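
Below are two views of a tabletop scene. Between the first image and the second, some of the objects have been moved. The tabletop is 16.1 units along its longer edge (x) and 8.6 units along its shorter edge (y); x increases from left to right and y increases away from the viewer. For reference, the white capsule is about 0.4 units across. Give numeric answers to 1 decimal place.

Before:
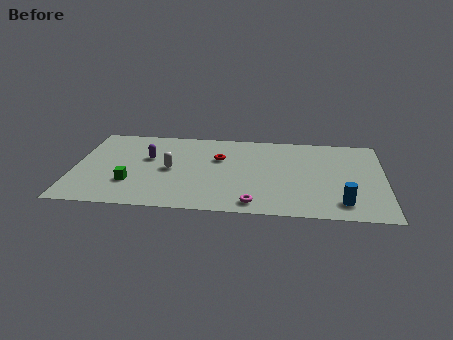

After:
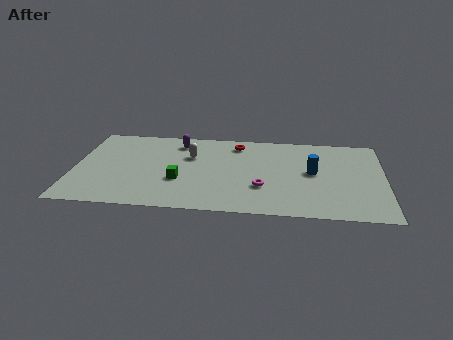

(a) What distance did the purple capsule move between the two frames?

2.3

The purple capsule moved from about (3.8, 5.3) to (5.3, 7.1), a distance of √(1.5² + 1.8²) ≈ 2.3.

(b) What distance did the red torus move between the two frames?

1.8

The red torus was near (7.5, 5.6) before and (8.4, 7.2) after, so it travelled √(0.9² + 1.6²) ≈ 1.8 units.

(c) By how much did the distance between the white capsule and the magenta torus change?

-0.6

They were about 5.4 units apart before and 4.8 after — 0.6 units closer together.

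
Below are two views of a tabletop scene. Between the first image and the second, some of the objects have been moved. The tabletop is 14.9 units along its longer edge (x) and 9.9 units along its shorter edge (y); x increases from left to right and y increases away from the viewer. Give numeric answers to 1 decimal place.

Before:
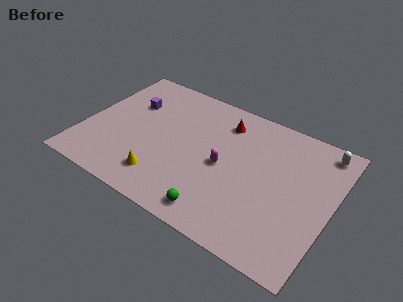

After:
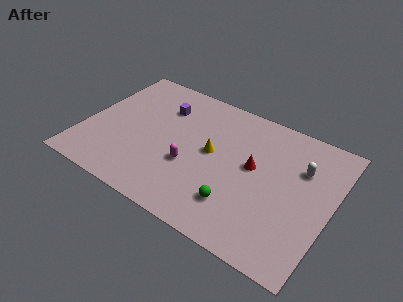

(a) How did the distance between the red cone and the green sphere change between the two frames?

-3.5

They were about 6.6 units apart before and 3.1 after — 3.5 units closer together.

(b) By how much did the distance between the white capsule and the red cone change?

-3.0

The distance was about 6.0 in the first image and 3.0 in the second, so they moved 3.0 units closer together.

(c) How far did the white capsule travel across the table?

2.1

The white capsule was near (13.9, 8.7) before and (12.9, 6.8) after, so it travelled √(1.0² + 1.9²) ≈ 2.1 units.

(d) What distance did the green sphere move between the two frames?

1.5

The green sphere moved from about (8.7, 1.3) to (9.7, 2.4), a distance of √(1.0² + 1.1²) ≈ 1.5.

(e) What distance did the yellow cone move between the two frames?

4.1

From (5.2, 2.0) to (7.7, 5.3), the yellow cone covered √(2.5² + 3.3²) ≈ 4.1 units.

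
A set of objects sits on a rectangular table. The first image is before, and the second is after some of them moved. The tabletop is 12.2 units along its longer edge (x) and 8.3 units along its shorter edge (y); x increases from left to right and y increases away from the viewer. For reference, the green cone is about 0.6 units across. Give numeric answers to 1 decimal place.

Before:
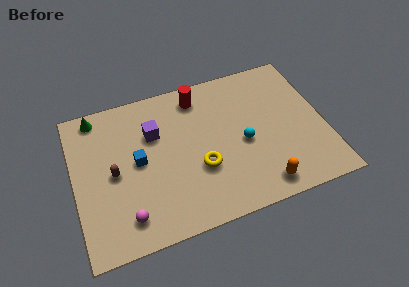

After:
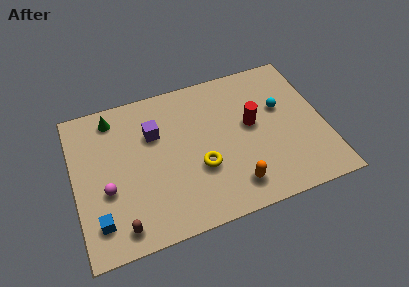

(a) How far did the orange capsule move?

1.4

From (8.8, 1.1) to (7.5, 1.5), the orange capsule covered √(1.3² + 0.4²) ≈ 1.4 units.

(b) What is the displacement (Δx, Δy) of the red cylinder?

(2.4, -2.4)

The red cylinder started near (6.3, 7.0) and ended near (8.7, 4.6).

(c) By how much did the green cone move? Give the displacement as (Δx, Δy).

(0.8, -0.3)

The green cone started near (1.3, 7.4) and ended near (2.1, 7.1).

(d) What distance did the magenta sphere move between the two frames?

1.9

The magenta sphere was near (2.3, 1.5) before and (1.5, 3.2) after, so it travelled √(0.8² + 1.7²) ≈ 1.9 units.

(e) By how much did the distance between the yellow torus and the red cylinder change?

-0.9

The distance was about 4.0 in the first image and 3.1 in the second, so they moved 0.9 units closer together.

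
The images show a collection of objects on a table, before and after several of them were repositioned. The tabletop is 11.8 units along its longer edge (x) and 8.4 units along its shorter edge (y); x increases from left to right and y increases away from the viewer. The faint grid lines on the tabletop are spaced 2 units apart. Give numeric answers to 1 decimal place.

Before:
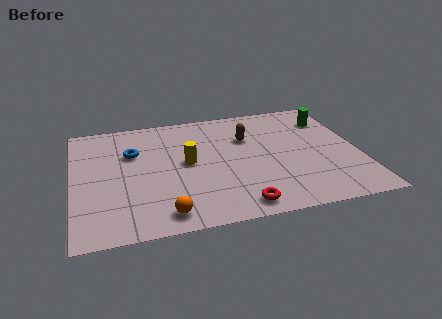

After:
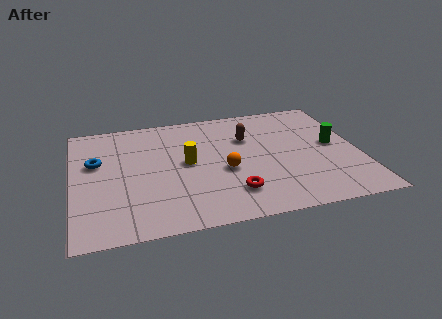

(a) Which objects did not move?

the yellow cylinder and the brown capsule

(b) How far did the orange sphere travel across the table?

3.5

The orange sphere was near (3.6, 1.1) before and (6.2, 3.5) after, so it travelled √(2.6² + 2.4²) ≈ 3.5 units.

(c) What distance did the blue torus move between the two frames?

1.6

From (2.5, 5.6) to (1.0, 5.2), the blue torus covered √(1.5² + 0.4²) ≈ 1.6 units.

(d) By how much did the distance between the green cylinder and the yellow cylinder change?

-0.3

The distance was about 6.4 in the first image and 6.1 in the second, so they moved 0.3 units closer together.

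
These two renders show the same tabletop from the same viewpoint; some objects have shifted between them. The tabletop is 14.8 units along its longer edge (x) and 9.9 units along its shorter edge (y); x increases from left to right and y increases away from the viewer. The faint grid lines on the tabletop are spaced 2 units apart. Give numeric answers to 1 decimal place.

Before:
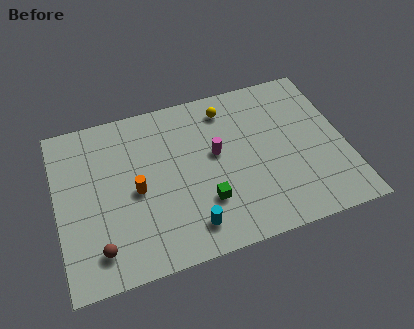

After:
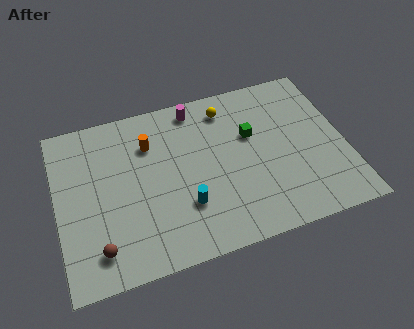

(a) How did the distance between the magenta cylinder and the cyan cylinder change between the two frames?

+1.5

Before: roughly 4.3 units apart; after: 5.8. That's 1.5 units further apart.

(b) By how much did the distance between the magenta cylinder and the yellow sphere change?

-1.0

They were about 2.7 units apart before and 1.7 after — 1.0 units closer together.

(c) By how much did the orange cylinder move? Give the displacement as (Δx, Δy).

(0.9, 2.6)

The orange cylinder was at about (4.0, 4.6) and moved to about (4.9, 7.2).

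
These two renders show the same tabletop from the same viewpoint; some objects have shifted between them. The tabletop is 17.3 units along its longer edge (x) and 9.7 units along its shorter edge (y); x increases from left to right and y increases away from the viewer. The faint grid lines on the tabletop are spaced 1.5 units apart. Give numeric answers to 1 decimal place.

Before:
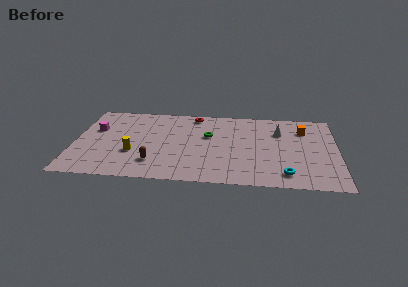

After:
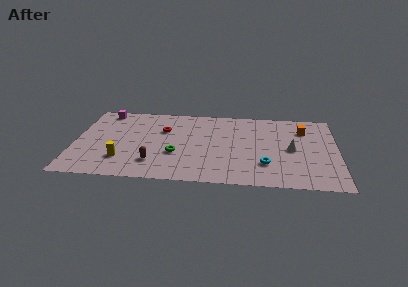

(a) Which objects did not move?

the brown capsule and the orange cube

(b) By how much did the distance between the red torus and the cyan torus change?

-1.5

The distance was about 9.3 in the first image and 7.8 in the second, so they moved 1.5 units closer together.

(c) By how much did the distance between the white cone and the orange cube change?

+1.1

The distance was about 1.6 in the first image and 2.7 in the second, so they moved 1.1 units further apart.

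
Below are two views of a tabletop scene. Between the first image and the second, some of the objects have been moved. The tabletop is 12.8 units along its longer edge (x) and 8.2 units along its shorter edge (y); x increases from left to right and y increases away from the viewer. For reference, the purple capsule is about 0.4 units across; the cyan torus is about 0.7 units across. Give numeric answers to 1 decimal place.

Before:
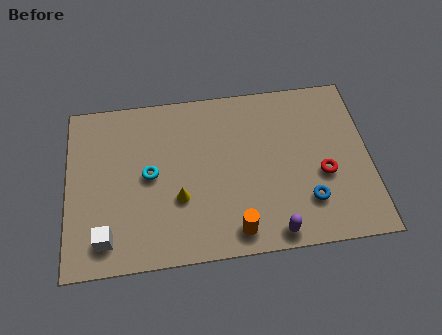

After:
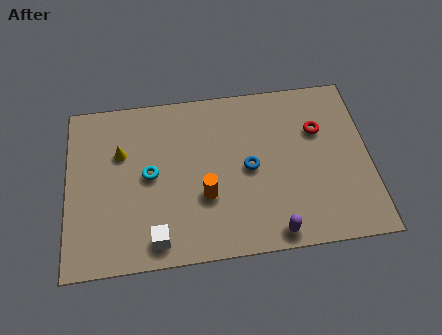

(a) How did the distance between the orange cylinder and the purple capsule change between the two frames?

+1.9

Before: roughly 1.6 units apart; after: 3.5. That's 1.9 units further apart.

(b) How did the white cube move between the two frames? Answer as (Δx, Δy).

(2.1, -0.3)

The white cube started near (1.6, 1.4) and ended near (3.7, 1.1).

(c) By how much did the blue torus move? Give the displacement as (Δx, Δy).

(-2.4, 1.9)

The blue torus was at about (10.1, 2.1) and moved to about (7.7, 4.0).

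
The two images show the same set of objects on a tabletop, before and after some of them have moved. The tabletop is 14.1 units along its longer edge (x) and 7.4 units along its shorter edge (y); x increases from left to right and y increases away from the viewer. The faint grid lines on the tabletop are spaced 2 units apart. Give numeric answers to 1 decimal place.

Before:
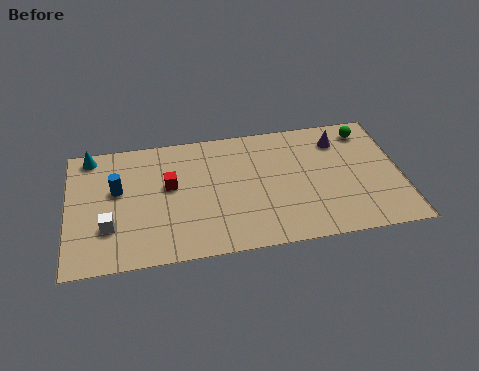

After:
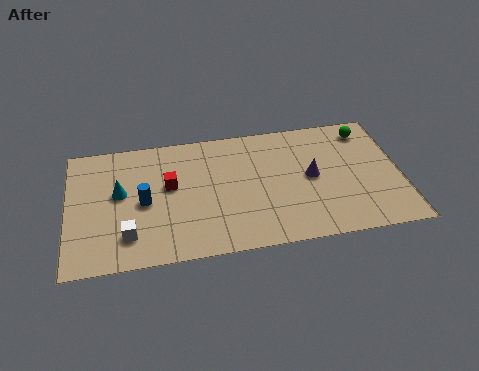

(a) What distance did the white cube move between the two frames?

1.0

The white cube moved from about (1.7, 2.3) to (2.5, 1.7), a distance of √(0.8² + 0.6²) ≈ 1.0.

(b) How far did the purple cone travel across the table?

2.4

From (11.6, 5.8) to (10.3, 3.8), the purple cone covered √(1.3² + 2.0²) ≈ 2.4 units.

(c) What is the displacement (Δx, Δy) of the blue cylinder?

(1.1, -0.9)

The blue cylinder started near (2.1, 4.4) and ended near (3.2, 3.5).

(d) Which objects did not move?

the green sphere and the red cube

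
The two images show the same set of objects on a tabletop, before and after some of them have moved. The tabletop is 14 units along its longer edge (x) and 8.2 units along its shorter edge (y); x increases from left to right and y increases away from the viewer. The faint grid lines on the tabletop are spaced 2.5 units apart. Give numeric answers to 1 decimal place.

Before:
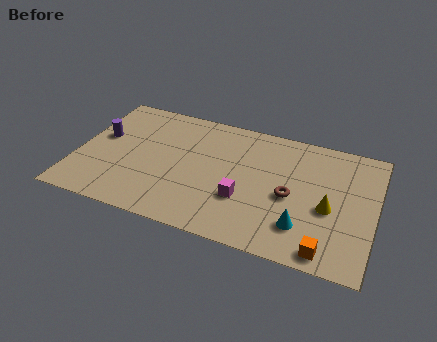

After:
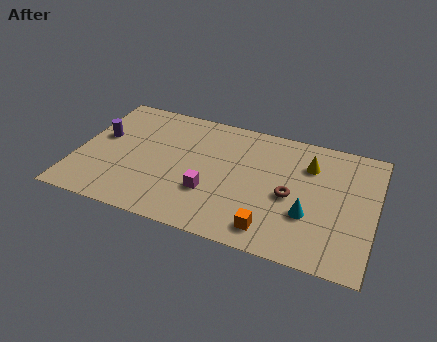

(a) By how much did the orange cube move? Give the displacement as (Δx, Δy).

(-2.6, 0.4)

From the two frames, the orange cube sits at roughly (12.0, 0.9) before and (9.4, 1.3) after.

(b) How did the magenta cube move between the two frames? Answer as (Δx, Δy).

(-1.6, -0.1)

The magenta cube started near (8.0, 2.8) and ended near (6.4, 2.7).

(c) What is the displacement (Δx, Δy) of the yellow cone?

(-1.1, 2.5)

From the two frames, the yellow cone sits at roughly (11.9, 3.5) before and (10.8, 6.0) after.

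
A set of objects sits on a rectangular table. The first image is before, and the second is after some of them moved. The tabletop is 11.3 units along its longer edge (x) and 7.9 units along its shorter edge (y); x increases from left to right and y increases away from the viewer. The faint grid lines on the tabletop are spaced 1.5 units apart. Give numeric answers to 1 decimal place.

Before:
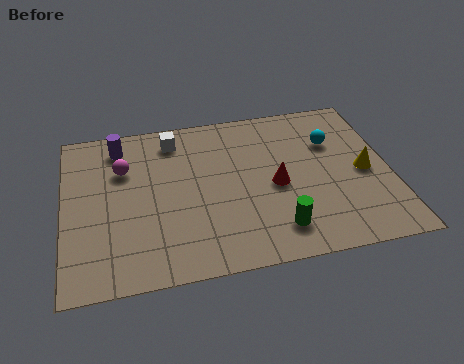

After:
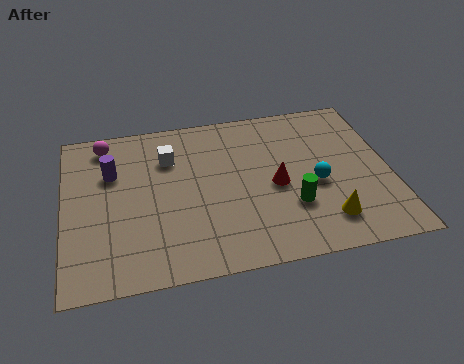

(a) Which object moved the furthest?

the yellow cone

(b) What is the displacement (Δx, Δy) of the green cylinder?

(0.6, 1.0)

The green cylinder was at about (7.2, 1.5) and moved to about (7.8, 2.5).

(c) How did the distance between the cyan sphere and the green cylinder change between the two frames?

-3.2

They were about 4.5 units apart before and 1.3 after — 3.2 units closer together.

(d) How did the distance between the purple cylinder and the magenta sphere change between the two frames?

+0.3

They were about 1.2 units apart before and 1.5 after — 0.3 units further apart.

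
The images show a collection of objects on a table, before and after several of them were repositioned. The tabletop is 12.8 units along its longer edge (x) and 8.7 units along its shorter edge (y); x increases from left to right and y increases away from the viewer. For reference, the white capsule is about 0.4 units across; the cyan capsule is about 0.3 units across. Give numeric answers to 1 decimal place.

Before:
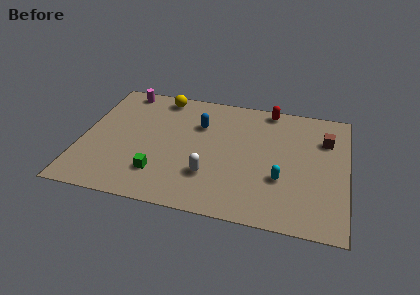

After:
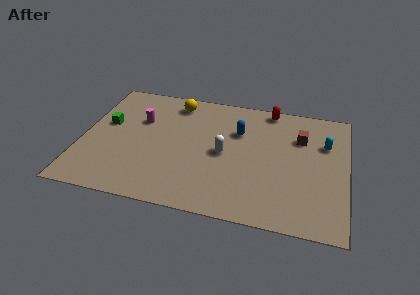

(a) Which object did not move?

the red capsule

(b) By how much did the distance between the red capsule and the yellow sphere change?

-0.7

The distance was about 5.3 in the first image and 4.6 in the second, so they moved 0.7 units closer together.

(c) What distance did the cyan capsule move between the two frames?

3.5

The cyan capsule moved from about (9.7, 3.0) to (11.7, 5.9), a distance of √(2.0² + 2.9²) ≈ 3.5.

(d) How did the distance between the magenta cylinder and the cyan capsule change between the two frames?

-0.3

The distance was about 9.3 in the first image and 9.0 in the second, so they moved 0.3 units closer together.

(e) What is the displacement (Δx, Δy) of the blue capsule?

(1.9, -0.1)

The blue capsule was at about (5.6, 6.0) and moved to about (7.5, 5.9).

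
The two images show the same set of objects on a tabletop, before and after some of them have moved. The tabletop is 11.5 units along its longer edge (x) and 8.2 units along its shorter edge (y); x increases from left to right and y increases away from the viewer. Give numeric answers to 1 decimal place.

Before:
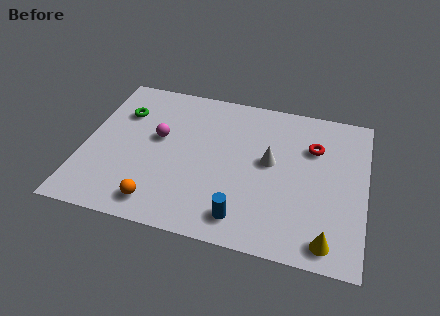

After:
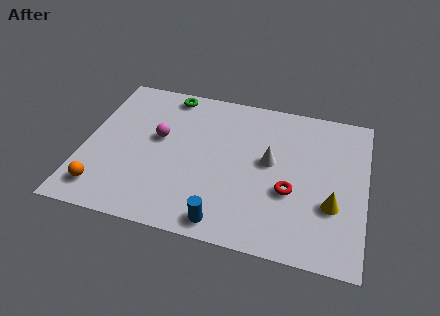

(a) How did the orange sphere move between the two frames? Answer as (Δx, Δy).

(-2.3, 0.2)

The orange sphere was at about (3.3, 1.2) and moved to about (1.0, 1.4).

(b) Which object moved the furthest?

the red torus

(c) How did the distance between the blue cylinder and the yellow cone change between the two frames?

+1.2

They were about 3.4 units apart before and 4.6 after — 1.2 units further apart.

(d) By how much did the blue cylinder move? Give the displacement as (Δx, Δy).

(-0.7, -0.4)

The blue cylinder started near (6.7, 1.3) and ended near (6.0, 0.9).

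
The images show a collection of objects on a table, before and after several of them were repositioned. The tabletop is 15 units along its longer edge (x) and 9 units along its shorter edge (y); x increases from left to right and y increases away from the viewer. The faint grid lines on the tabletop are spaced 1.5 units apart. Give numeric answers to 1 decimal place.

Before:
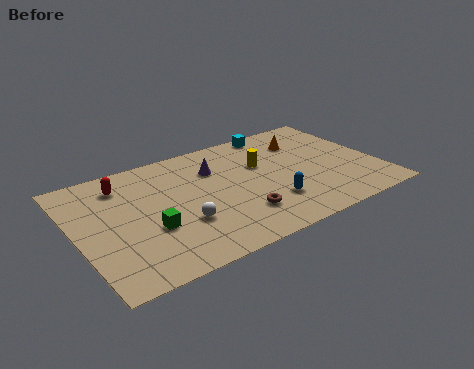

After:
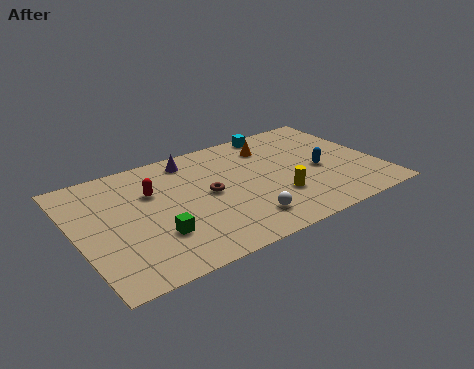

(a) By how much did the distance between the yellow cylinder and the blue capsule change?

-0.5

Before: roughly 3.2 units apart; after: 2.7. That's 0.5 units closer together.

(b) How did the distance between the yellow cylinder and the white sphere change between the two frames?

-3.1

Before: roughly 5.2 units apart; after: 2.1. That's 3.1 units closer together.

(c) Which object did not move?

the cyan cube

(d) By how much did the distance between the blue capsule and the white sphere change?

+0.4

They were about 4.4 units apart before and 4.8 after — 0.4 units further apart.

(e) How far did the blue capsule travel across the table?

3.2

The blue capsule moved from about (9.3, 2.5) to (12.1, 4.0), a distance of √(2.8² + 1.5²) ≈ 3.2.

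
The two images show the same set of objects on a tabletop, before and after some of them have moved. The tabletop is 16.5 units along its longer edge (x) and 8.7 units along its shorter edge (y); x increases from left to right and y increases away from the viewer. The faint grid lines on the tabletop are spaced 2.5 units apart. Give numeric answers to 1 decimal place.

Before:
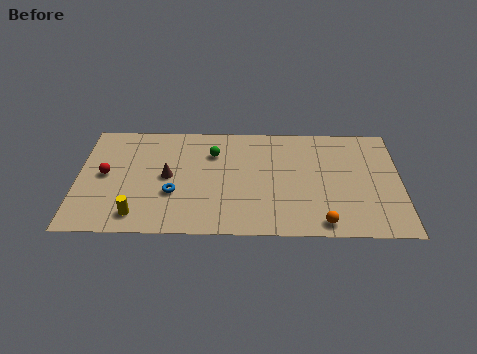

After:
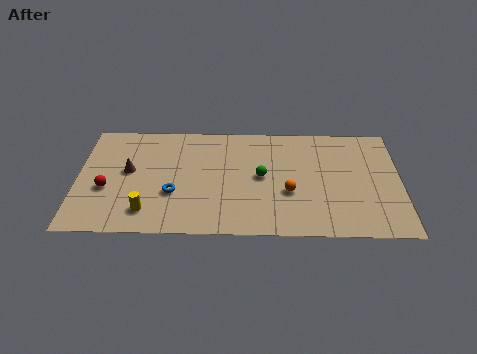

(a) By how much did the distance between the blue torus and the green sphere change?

+0.9

The distance was about 3.8 in the first image and 4.7 in the second, so they moved 0.9 units further apart.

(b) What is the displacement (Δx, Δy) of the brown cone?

(-2.0, 0.4)

The brown cone started near (4.6, 4.4) and ended near (2.6, 4.8).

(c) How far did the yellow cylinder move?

0.6

The yellow cylinder was near (3.1, 1.4) before and (3.6, 1.7) after, so it travelled √(0.5² + 0.3²) ≈ 0.6 units.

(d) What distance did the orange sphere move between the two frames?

2.9

From (12.5, 1.0) to (10.8, 3.3), the orange sphere covered √(1.7² + 2.3²) ≈ 2.9 units.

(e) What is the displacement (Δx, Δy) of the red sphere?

(0.1, -1.1)

From the two frames, the red sphere sits at roughly (1.4, 4.5) before and (1.5, 3.4) after.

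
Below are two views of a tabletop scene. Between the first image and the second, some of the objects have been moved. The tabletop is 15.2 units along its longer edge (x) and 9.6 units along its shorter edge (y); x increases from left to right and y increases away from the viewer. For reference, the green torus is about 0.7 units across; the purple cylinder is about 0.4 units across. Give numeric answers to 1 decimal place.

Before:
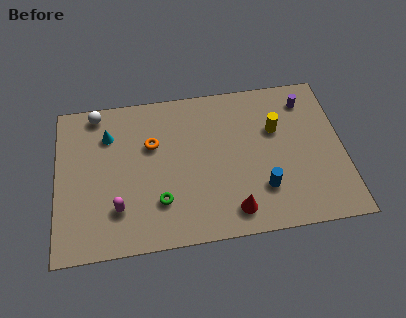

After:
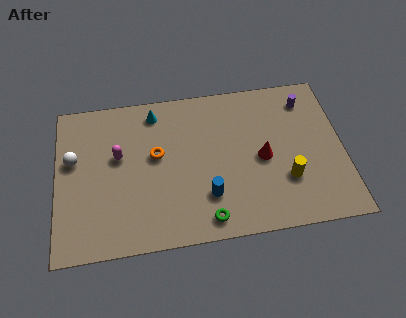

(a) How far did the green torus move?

2.8

From (5.4, 2.6) to (7.8, 1.2), the green torus covered √(2.4² + 1.4²) ≈ 2.8 units.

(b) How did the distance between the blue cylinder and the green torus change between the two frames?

-4.0

They were about 5.4 units apart before and 1.4 after — 4.0 units closer together.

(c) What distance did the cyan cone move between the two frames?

2.7

The cyan cone was near (2.8, 7.1) before and (5.3, 8.2) after, so it travelled √(2.5² + 1.1²) ≈ 2.7 units.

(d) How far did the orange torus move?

0.7

The orange torus moved from about (5.1, 6.2) to (5.3, 5.5), a distance of √(0.2² + 0.7²) ≈ 0.7.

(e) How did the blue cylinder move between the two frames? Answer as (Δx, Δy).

(-2.9, 0.0)

From the two frames, the blue cylinder sits at roughly (10.8, 2.6) before and (7.9, 2.6) after.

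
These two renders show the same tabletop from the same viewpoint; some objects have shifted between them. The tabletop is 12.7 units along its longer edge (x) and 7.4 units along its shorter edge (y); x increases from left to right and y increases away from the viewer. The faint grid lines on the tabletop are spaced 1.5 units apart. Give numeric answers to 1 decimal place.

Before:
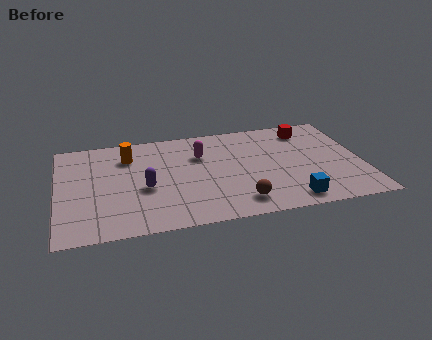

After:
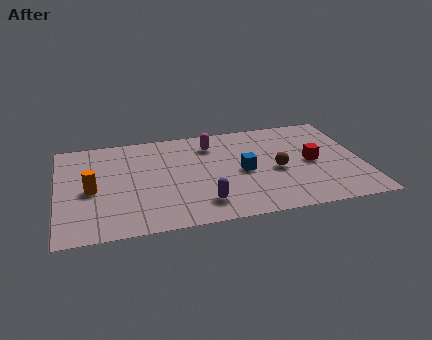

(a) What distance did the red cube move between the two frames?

2.5

The red cube moved from about (10.6, 6.1) to (10.6, 3.6), a distance of √(0.0² + 2.5²) ≈ 2.5.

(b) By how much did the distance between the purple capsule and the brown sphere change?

-0.5

Before: roughly 4.2 units apart; after: 3.7. That's 0.5 units closer together.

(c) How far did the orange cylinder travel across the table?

2.7

The orange cylinder was near (3.0, 5.6) before and (1.4, 3.4) after, so it travelled √(1.6² + 2.2²) ≈ 2.7 units.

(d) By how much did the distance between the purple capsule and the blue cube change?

-3.6

They were about 6.3 units apart before and 2.7 after — 3.6 units closer together.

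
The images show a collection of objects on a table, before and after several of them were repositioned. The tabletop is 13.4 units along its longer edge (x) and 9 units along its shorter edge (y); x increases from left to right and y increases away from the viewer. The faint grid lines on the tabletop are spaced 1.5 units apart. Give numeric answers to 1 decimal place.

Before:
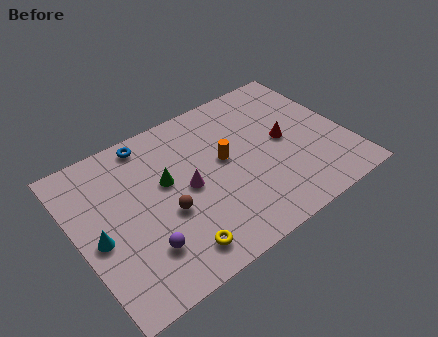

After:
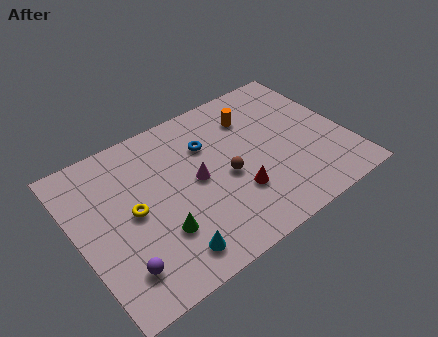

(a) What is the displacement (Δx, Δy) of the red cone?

(-2.8, -1.8)

The red cone started near (10.4, 4.6) and ended near (7.6, 2.8).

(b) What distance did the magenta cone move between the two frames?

0.5

The magenta cone was near (5.4, 4.4) before and (5.9, 4.6) after, so it travelled √(0.5² + 0.2²) ≈ 0.5 units.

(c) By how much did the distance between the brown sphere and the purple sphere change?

+4.2

They were about 1.9 units apart before and 6.1 after — 4.2 units further apart.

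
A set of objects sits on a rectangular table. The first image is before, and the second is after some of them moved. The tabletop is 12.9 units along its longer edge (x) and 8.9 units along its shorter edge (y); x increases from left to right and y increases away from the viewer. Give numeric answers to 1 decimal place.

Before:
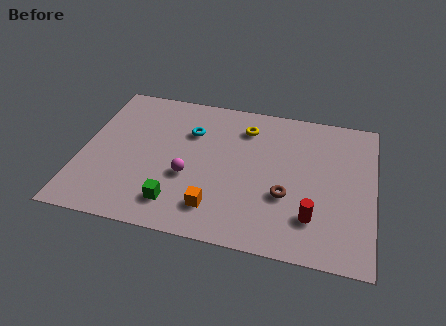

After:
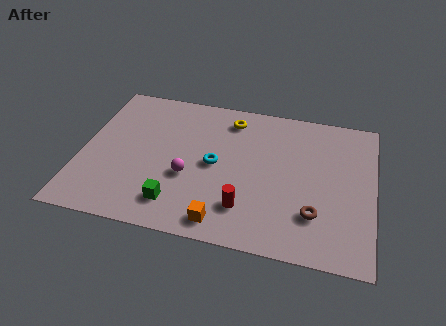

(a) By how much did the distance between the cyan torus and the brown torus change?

-0.4

They were about 5.3 units apart before and 4.9 after — 0.4 units closer together.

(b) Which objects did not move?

the green cube and the magenta sphere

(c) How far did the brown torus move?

1.5

The brown torus moved from about (9.1, 3.2) to (10.4, 2.4), a distance of √(1.3² + 0.8²) ≈ 1.5.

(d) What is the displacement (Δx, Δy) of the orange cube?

(0.4, -0.7)

The orange cube started near (6.1, 1.8) and ended near (6.5, 1.1).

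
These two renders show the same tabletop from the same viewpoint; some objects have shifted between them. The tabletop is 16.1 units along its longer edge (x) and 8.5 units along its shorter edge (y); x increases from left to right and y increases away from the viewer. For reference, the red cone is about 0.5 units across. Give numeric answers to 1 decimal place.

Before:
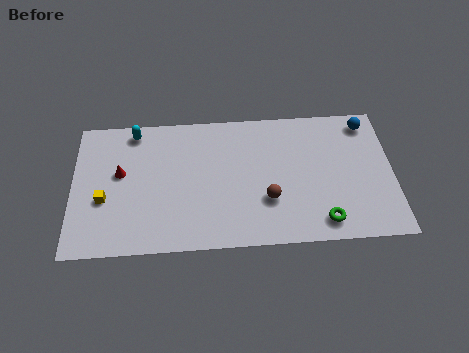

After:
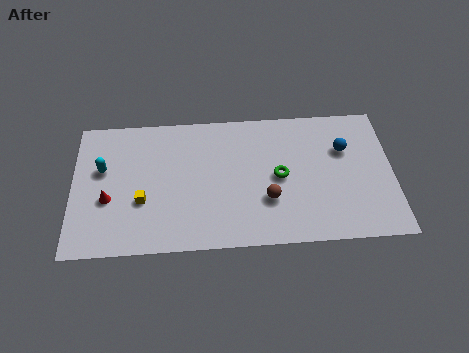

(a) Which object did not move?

the brown sphere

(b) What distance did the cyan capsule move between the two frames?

2.8

The cyan capsule was near (3.1, 7.5) before and (1.5, 5.2) after, so it travelled √(1.6² + 2.3²) ≈ 2.8 units.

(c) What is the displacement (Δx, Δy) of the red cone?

(-0.6, -1.6)

The red cone started near (2.4, 4.9) and ended near (1.8, 3.3).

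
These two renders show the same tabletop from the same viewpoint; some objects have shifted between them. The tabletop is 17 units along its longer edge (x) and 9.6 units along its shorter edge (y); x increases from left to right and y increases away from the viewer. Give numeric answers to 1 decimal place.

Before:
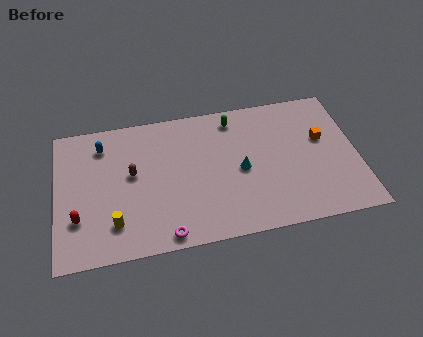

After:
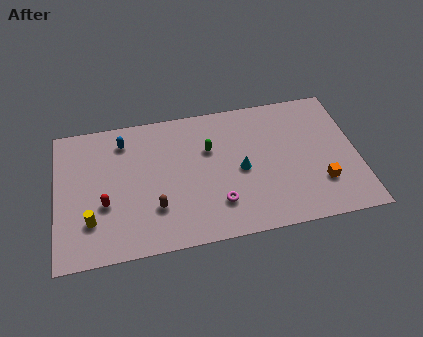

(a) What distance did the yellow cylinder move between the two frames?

1.4

From (3.2, 2.2) to (1.9, 2.6), the yellow cylinder covered √(1.3² + 0.4²) ≈ 1.4 units.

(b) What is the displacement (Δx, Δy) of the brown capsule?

(1.2, -2.6)

From the two frames, the brown capsule sits at roughly (4.3, 5.4) before and (5.5, 2.8) after.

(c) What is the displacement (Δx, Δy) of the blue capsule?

(1.2, 0.1)

The blue capsule started near (2.7, 7.7) and ended near (3.9, 7.8).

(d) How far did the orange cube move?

3.1

The orange cube was near (15.1, 5.8) before and (14.8, 2.7) after, so it travelled √(0.3² + 3.1²) ≈ 3.1 units.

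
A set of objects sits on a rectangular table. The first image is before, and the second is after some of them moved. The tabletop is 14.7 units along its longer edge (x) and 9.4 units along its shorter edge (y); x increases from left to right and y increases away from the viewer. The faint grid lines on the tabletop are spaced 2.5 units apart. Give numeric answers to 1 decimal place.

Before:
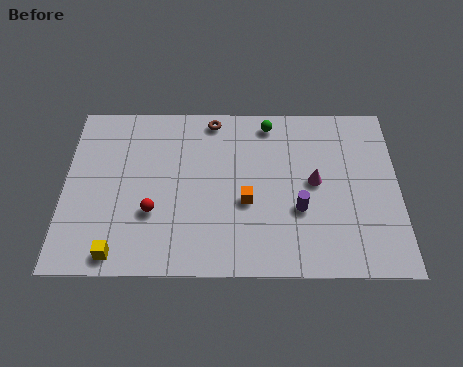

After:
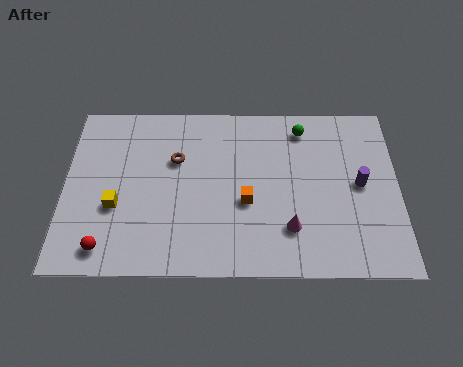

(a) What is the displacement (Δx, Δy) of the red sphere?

(-2.0, -1.9)

From the two frames, the red sphere sits at roughly (3.9, 3.2) before and (1.9, 1.3) after.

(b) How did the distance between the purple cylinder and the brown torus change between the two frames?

+1.9

They were about 6.3 units apart before and 8.2 after — 1.9 units further apart.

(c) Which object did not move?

the orange cube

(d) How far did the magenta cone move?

2.7

The magenta cone moved from about (11.0, 4.9) to (9.9, 2.4), a distance of √(1.1² + 2.5²) ≈ 2.7.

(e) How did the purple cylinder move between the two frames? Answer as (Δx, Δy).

(2.7, 1.4)

The purple cylinder was at about (10.3, 3.4) and moved to about (13.0, 4.8).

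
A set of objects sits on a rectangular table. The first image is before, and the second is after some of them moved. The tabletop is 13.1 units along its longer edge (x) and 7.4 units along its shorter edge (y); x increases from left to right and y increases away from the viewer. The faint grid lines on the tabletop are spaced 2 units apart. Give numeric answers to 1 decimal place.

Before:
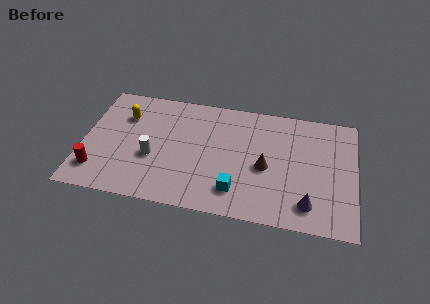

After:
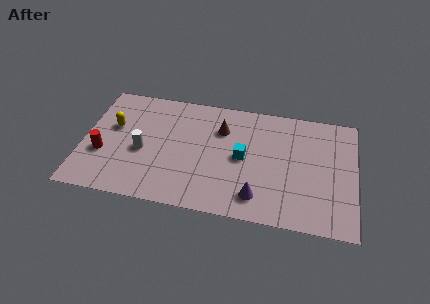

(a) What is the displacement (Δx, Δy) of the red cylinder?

(0.2, 1.1)

From the two frames, the red cylinder sits at roughly (0.8, 1.6) before and (1.0, 2.7) after.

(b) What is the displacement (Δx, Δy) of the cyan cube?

(0.2, 2.1)

The cyan cube was at about (7.5, 1.6) and moved to about (7.7, 3.7).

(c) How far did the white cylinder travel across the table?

0.6

The white cylinder moved from about (3.4, 2.9) to (2.9, 3.2), a distance of √(0.5² + 0.3²) ≈ 0.6.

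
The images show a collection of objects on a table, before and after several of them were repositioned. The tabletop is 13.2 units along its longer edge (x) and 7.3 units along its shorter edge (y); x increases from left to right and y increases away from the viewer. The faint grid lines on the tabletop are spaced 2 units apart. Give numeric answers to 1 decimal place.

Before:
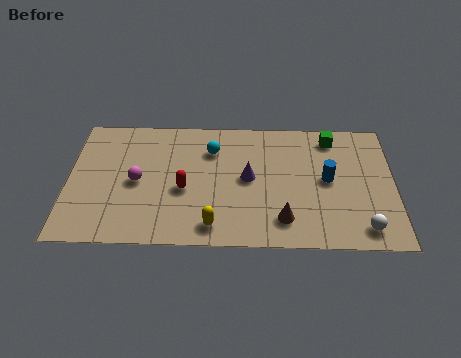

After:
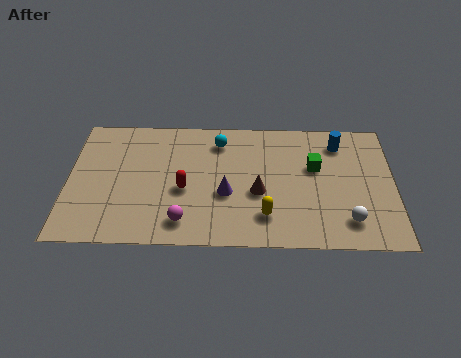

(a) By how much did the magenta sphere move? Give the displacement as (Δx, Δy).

(1.9, -2.2)

From the two frames, the magenta sphere sits at roughly (2.8, 3.5) before and (4.7, 1.3) after.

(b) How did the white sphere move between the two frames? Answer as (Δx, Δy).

(-0.6, 0.4)

From the two frames, the white sphere sits at roughly (11.9, 1.1) before and (11.3, 1.5) after.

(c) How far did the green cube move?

1.8

The green cube moved from about (10.7, 6.2) to (10.0, 4.5), a distance of √(0.7² + 1.7²) ≈ 1.8.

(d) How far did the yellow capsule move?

2.2

The yellow capsule moved from about (5.9, 1.1) to (8.0, 1.7), a distance of √(2.1² + 0.6²) ≈ 2.2.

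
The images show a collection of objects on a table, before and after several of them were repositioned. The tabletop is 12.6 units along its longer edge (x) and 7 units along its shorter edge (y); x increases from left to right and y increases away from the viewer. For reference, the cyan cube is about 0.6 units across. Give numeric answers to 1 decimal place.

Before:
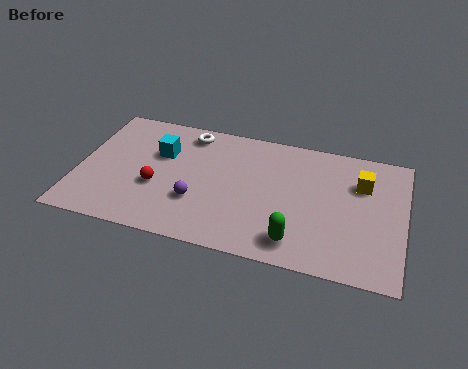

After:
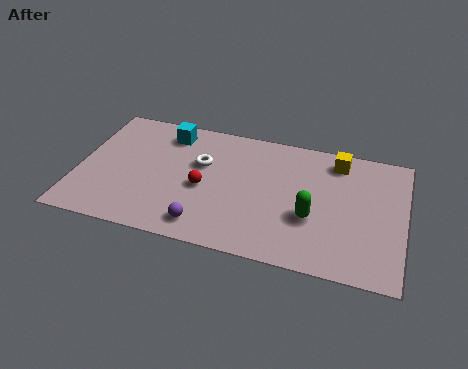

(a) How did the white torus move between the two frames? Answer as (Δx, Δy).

(0.6, -1.6)

The white torus was at about (4.1, 6.0) and moved to about (4.7, 4.4).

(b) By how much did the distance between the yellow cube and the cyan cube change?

-1.2

They were about 7.8 units apart before and 6.6 after — 1.2 units closer together.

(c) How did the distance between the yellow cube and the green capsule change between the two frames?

-1.0

The distance was about 4.4 in the first image and 3.4 in the second, so they moved 1.0 units closer together.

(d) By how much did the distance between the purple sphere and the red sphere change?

+0.4

The distance was about 1.6 in the first image and 2.0 in the second, so they moved 0.4 units further apart.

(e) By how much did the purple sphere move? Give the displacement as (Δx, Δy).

(0.4, -1.2)

The purple sphere was at about (4.7, 2.3) and moved to about (5.1, 1.1).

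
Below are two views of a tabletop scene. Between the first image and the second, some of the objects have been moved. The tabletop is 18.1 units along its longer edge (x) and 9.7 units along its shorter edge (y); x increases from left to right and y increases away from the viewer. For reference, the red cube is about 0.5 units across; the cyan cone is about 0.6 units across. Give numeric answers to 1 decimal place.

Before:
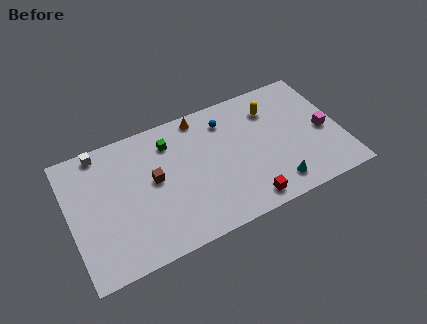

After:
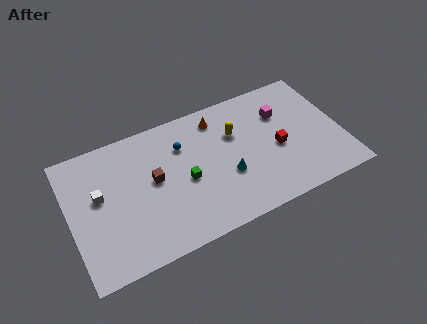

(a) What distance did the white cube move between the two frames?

3.2

The white cube was near (2.4, 8.8) before and (2.0, 5.6) after, so it travelled √(0.4² + 3.2²) ≈ 3.2 units.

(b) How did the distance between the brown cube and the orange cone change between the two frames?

+0.5

The distance was about 4.9 in the first image and 5.4 in the second, so they moved 0.5 units further apart.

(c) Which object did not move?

the brown cube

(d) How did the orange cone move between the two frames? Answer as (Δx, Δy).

(1.1, -0.6)

From the two frames, the orange cone sits at roughly (9.1, 8.7) before and (10.2, 8.1) after.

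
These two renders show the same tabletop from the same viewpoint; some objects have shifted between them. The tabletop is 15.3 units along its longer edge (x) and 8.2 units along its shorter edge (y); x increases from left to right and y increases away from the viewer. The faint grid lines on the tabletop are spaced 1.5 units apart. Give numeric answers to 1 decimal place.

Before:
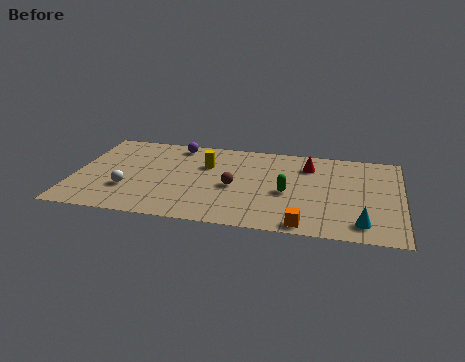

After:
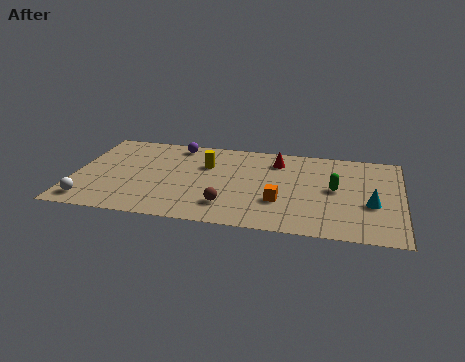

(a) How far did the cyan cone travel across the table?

1.8

The cyan cone moved from about (13.5, 1.4) to (13.9, 3.2), a distance of √(0.4² + 1.8²) ≈ 1.8.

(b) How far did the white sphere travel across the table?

2.2

The white sphere moved from about (2.6, 2.6) to (0.9, 1.2), a distance of √(1.7² + 1.4²) ≈ 2.2.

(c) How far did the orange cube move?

2.2

The orange cube was near (10.9, 0.8) before and (9.7, 2.7) after, so it travelled √(1.2² + 1.9²) ≈ 2.2 units.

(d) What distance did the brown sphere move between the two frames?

1.8

From (7.5, 3.7) to (7.3, 1.9), the brown sphere covered √(0.2² + 1.8²) ≈ 1.8 units.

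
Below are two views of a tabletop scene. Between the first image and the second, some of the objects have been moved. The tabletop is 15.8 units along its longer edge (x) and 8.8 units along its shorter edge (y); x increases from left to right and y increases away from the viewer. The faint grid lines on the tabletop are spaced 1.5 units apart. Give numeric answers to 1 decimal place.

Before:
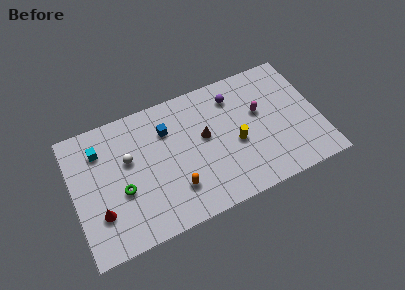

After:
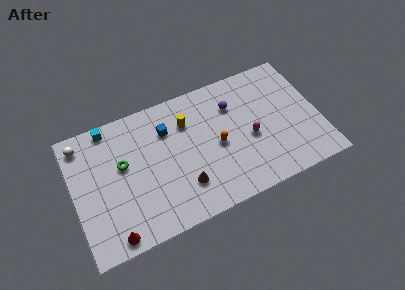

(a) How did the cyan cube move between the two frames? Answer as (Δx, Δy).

(0.7, 1.3)

From the two frames, the cyan cube sits at roughly (1.9, 6.7) before and (2.6, 8.0) after.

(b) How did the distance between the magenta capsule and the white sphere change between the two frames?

+2.6

Before: roughly 8.5 units apart; after: 11.1. That's 2.6 units further apart.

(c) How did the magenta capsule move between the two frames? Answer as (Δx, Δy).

(-0.8, -1.5)

The magenta capsule was at about (12.1, 5.3) and moved to about (11.3, 3.8).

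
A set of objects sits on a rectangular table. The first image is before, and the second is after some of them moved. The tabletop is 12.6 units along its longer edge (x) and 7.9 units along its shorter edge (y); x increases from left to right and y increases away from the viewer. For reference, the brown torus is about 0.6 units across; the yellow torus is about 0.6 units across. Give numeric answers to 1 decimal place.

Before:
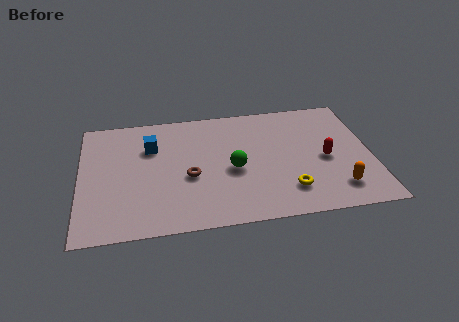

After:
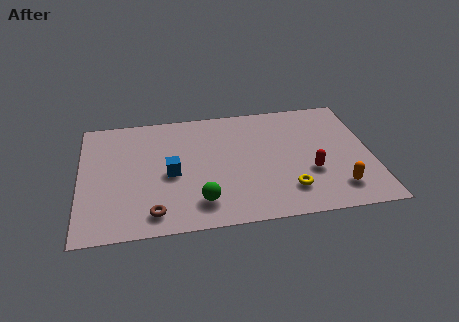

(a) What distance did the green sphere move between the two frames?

2.4

From (6.6, 3.5) to (5.1, 1.6), the green sphere covered √(1.5² + 1.9²) ≈ 2.4 units.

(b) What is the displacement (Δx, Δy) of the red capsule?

(-0.7, -0.8)

The red capsule was at about (10.6, 3.6) and moved to about (9.9, 2.8).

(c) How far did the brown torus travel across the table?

2.6

From (4.7, 3.3) to (3.1, 1.2), the brown torus covered √(1.6² + 2.1²) ≈ 2.6 units.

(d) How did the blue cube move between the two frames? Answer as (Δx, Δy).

(0.8, -1.9)

The blue cube started near (3.1, 5.5) and ended near (3.9, 3.6).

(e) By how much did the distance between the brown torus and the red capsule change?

+1.1

Before: roughly 5.9 units apart; after: 7.0. That's 1.1 units further apart.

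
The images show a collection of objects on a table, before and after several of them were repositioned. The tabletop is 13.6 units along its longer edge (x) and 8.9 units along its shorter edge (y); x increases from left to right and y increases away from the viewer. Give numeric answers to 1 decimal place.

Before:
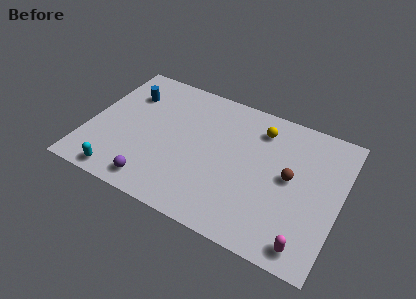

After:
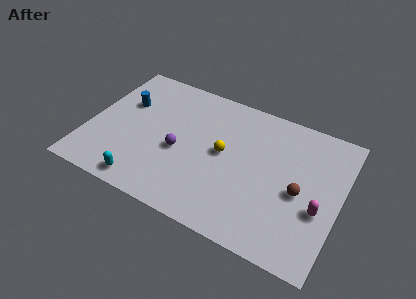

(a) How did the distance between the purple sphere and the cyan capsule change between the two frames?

+1.4

The distance was about 1.8 in the first image and 3.2 in the second, so they moved 1.4 units further apart.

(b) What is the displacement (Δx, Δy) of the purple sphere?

(1.0, 2.6)

The purple sphere was at about (4.0, 1.2) and moved to about (5.0, 3.8).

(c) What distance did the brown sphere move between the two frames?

0.9

The brown sphere moved from about (10.9, 4.7) to (11.5, 4.0), a distance of √(0.6² + 0.7²) ≈ 0.9.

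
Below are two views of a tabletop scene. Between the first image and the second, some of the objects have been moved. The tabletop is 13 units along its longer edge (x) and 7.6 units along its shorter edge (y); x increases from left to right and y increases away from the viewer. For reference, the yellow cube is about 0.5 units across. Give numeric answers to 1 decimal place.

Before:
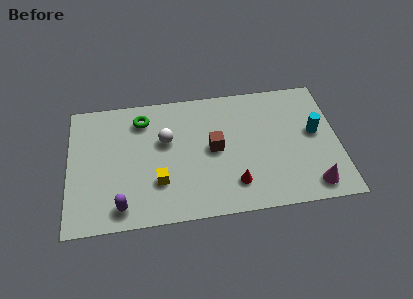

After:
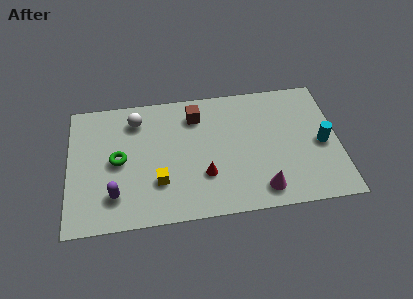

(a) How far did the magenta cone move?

2.4

The magenta cone was near (11.6, 1.1) before and (9.2, 1.2) after, so it travelled √(2.4² + 0.1²) ≈ 2.4 units.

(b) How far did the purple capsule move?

0.8

From (2.5, 1.1) to (2.2, 1.8), the purple capsule covered √(0.3² + 0.7²) ≈ 0.8 units.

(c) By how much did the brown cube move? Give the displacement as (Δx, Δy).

(-0.8, 2.1)

The brown cube started near (7.0, 3.9) and ended near (6.2, 6.0).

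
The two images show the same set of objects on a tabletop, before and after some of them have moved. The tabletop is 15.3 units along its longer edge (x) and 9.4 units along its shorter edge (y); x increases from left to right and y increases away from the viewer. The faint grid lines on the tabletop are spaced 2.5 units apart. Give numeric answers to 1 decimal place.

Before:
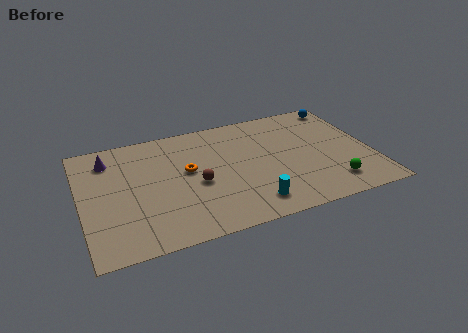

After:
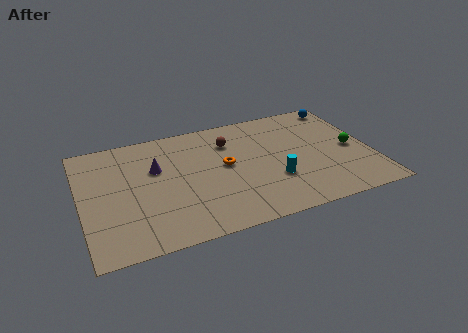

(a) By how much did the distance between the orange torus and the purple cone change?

-0.9

They were about 4.6 units apart before and 3.7 after — 0.9 units closer together.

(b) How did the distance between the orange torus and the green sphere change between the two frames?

-1.4

Before: roughly 8.1 units apart; after: 6.7. That's 1.4 units closer together.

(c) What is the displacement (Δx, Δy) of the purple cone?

(2.4, -1.5)

The purple cone started near (1.6, 7.5) and ended near (4.0, 6.0).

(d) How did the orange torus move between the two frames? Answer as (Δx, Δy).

(2.0, -0.2)

From the two frames, the orange torus sits at roughly (5.6, 5.3) before and (7.6, 5.1) after.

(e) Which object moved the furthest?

the brown sphere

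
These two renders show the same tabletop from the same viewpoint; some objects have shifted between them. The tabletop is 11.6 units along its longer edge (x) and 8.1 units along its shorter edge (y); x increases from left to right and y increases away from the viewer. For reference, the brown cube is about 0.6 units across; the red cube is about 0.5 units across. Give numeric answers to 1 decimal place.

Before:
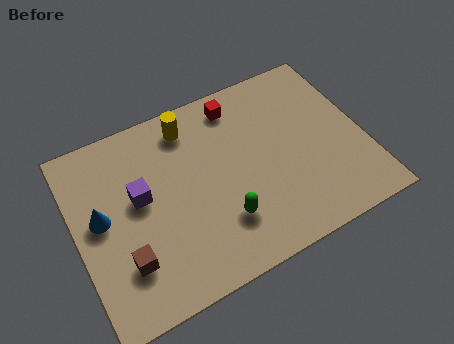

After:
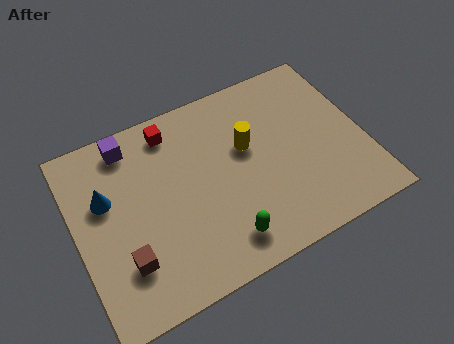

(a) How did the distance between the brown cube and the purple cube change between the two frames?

+2.3

They were about 2.6 units apart before and 4.9 after — 2.3 units further apart.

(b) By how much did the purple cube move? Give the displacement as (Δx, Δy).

(-0.1, 2.4)

From the two frames, the purple cube sits at roughly (2.6, 4.6) before and (2.5, 7.0) after.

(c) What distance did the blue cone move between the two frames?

0.8

From (1.0, 4.4) to (1.3, 5.1), the blue cone covered √(0.3² + 0.7²) ≈ 0.8 units.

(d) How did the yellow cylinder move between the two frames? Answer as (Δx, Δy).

(2.1, -1.9)

The yellow cylinder started near (4.9, 6.8) and ended near (7.0, 4.9).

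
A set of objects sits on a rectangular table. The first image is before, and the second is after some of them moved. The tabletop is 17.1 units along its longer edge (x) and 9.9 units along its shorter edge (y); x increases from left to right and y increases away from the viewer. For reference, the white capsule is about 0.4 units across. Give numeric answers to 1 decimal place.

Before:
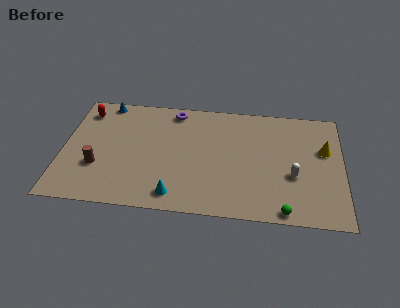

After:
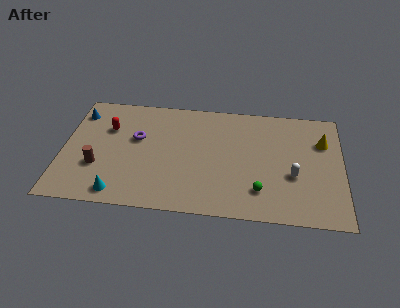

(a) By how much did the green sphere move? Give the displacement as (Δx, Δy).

(-1.5, 1.5)

The green sphere started near (13.6, 0.8) and ended near (12.1, 2.3).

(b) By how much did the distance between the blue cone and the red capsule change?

+0.7

Before: roughly 1.5 units apart; after: 2.2. That's 0.7 units further apart.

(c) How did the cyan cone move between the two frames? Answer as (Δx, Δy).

(-3.4, -0.2)

The cyan cone was at about (7.0, 1.4) and moved to about (3.6, 1.2).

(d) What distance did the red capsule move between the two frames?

2.1

The red capsule was near (1.2, 8.1) before and (2.7, 6.7) after, so it travelled √(1.5² + 1.4²) ≈ 2.1 units.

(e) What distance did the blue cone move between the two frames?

1.9

The blue cone was near (2.4, 9.0) before and (0.8, 7.9) after, so it travelled √(1.6² + 1.1²) ≈ 1.9 units.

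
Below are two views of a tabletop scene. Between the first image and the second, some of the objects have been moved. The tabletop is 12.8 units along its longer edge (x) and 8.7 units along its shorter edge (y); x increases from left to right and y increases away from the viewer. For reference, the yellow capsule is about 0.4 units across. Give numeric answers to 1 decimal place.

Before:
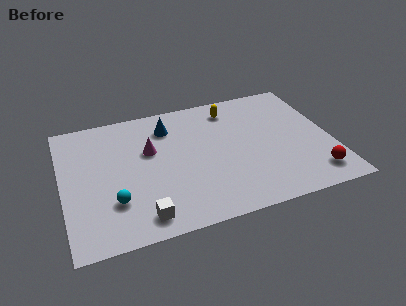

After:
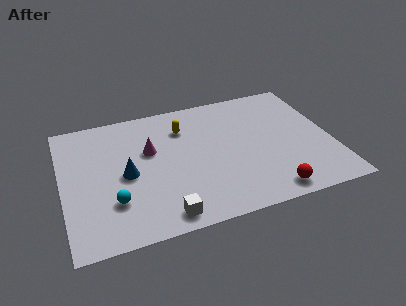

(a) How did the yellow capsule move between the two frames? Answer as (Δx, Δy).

(-2.4, -0.7)

The yellow capsule started near (8.3, 7.2) and ended near (5.9, 6.5).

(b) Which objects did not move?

the magenta cone and the cyan sphere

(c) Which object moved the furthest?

the blue cone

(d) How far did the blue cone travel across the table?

3.5

The blue cone was near (5.2, 6.8) before and (3.0, 4.1) after, so it travelled √(2.2² + 2.7²) ≈ 3.5 units.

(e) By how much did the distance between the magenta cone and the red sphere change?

-1.6

They were about 8.5 units apart before and 6.9 after — 1.6 units closer together.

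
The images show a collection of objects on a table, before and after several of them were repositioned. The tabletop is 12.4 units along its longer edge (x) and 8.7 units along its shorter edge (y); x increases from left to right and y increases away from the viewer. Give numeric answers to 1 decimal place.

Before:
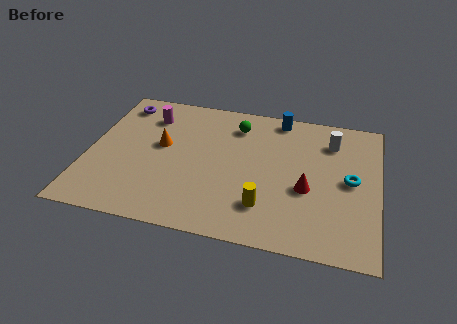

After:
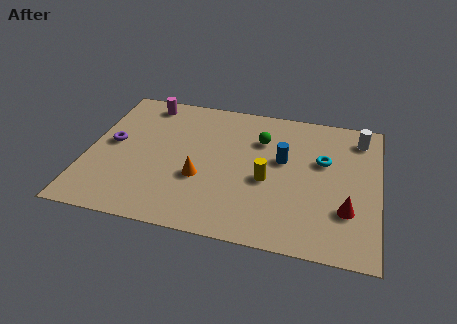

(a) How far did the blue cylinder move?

2.7

The blue cylinder moved from about (8.0, 7.8) to (8.3, 5.1), a distance of √(0.3² + 2.7²) ≈ 2.7.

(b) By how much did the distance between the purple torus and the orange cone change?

+1.0

The distance was about 3.1 in the first image and 4.1 in the second, so they moved 1.0 units further apart.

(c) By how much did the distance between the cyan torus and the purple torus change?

-1.5

They were about 10.5 units apart before and 9.0 after — 1.5 units closer together.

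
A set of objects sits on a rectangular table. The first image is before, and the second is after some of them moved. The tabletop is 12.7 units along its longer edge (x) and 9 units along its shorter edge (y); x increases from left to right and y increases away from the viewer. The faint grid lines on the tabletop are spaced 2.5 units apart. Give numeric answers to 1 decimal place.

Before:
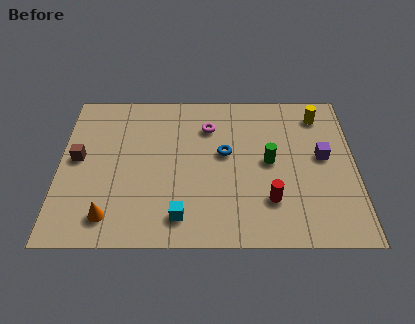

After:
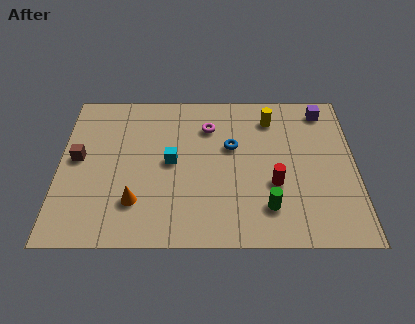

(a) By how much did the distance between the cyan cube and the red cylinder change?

+0.7

Before: roughly 3.9 units apart; after: 4.6. That's 0.7 units further apart.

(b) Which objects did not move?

the brown cube and the magenta torus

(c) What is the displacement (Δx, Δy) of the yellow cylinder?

(-2.1, -0.2)

The yellow cylinder was at about (11.2, 7.4) and moved to about (9.1, 7.2).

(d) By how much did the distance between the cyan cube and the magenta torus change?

-2.7

The distance was about 5.3 in the first image and 2.6 in the second, so they moved 2.7 units closer together.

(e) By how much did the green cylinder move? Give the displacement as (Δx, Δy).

(-0.1, -2.6)

The green cylinder was at about (9.0, 4.6) and moved to about (8.9, 2.0).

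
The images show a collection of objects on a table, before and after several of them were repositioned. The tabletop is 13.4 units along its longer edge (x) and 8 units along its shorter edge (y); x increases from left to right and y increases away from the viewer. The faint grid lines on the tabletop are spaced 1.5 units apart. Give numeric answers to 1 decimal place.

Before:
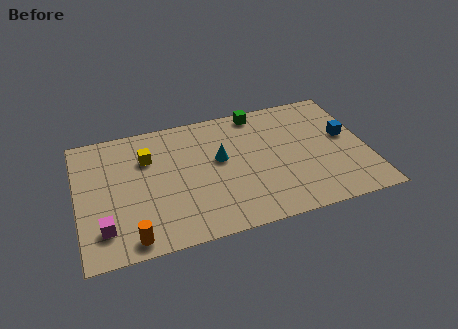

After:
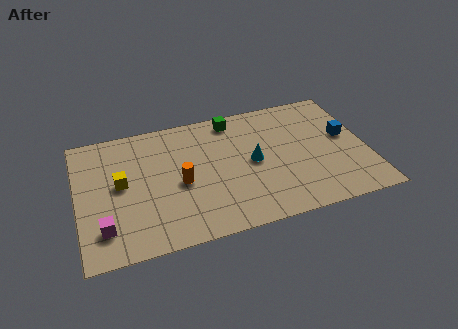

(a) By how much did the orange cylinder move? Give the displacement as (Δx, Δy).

(2.4, 2.7)

From the two frames, the orange cylinder sits at roughly (2.3, 0.9) before and (4.7, 3.6) after.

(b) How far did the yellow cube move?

1.8

The yellow cube moved from about (3.3, 5.6) to (2.0, 4.3), a distance of √(1.3² + 1.3²) ≈ 1.8.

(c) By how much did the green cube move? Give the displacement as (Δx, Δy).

(-1.2, -0.2)

The green cube was at about (8.6, 7.2) and moved to about (7.4, 7.0).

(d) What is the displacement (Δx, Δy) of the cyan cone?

(1.5, -0.6)

The cyan cone started near (6.6, 4.6) and ended near (8.1, 4.0).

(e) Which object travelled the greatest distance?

the orange cylinder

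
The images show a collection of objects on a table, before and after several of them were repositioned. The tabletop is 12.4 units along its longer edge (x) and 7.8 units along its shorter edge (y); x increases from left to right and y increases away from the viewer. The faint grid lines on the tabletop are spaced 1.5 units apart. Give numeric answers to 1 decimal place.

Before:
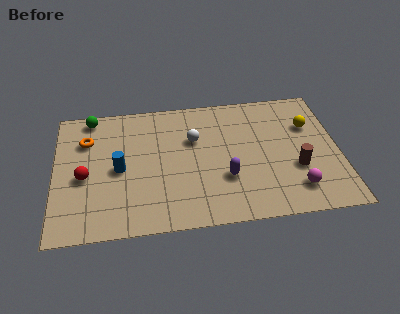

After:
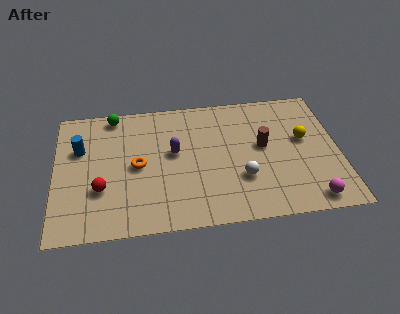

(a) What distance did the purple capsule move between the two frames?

2.8

The purple capsule was near (7.4, 2.6) before and (5.2, 4.4) after, so it travelled √(2.2² + 1.8²) ≈ 2.8 units.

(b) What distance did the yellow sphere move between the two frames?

0.9

The yellow sphere moved from about (11.2, 5.3) to (10.9, 4.5), a distance of √(0.3² + 0.8²) ≈ 0.9.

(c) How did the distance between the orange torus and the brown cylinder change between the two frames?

-4.0

Before: roughly 9.5 units apart; after: 5.5. That's 4.0 units closer together.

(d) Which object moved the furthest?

the white sphere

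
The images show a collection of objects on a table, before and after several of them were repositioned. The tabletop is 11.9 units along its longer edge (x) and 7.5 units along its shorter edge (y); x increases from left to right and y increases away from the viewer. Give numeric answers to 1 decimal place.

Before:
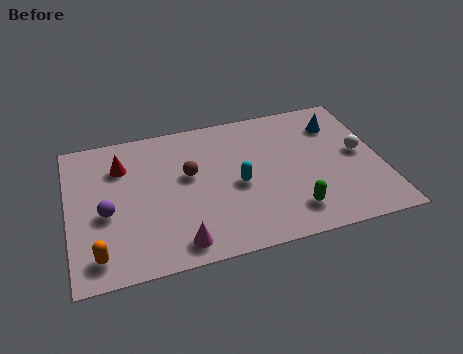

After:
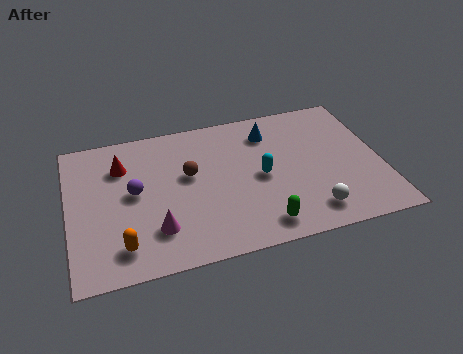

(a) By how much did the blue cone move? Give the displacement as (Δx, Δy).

(-2.6, 0.2)

From the two frames, the blue cone sits at roughly (10.4, 5.7) before and (7.8, 5.9) after.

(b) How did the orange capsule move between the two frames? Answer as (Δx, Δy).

(0.9, 0.2)

From the two frames, the orange capsule sits at roughly (1.0, 1.2) before and (1.9, 1.4) after.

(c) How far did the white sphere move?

3.3

The white sphere was near (11.1, 3.9) before and (9.0, 1.3) after, so it travelled √(2.1² + 2.6²) ≈ 3.3 units.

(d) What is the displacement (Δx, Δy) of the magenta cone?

(-0.8, 0.9)

The magenta cone was at about (4.0, 1.0) and moved to about (3.2, 1.9).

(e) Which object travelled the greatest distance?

the white sphere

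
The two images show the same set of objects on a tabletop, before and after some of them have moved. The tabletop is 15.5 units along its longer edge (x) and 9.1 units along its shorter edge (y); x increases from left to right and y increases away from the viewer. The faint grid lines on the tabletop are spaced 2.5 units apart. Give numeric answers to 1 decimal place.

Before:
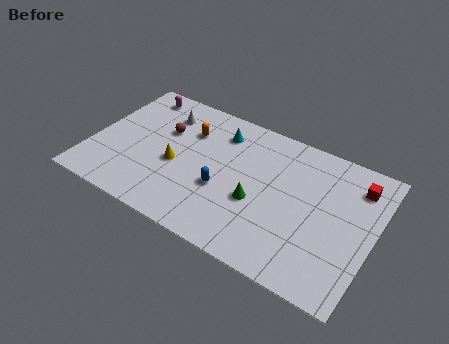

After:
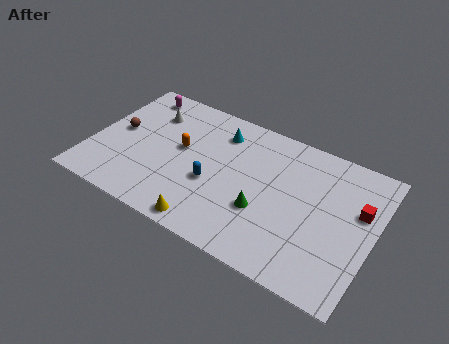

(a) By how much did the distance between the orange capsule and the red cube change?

+0.5

They were about 9.3 units apart before and 9.8 after — 0.5 units further apart.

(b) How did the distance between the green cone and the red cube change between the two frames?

-0.7

The distance was about 6.2 in the first image and 5.5 in the second, so they moved 0.7 units closer together.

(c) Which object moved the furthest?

the yellow cone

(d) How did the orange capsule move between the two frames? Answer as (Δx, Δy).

(-0.2, -1.4)

From the two frames, the orange capsule sits at roughly (5.0, 6.5) before and (4.8, 5.1) after.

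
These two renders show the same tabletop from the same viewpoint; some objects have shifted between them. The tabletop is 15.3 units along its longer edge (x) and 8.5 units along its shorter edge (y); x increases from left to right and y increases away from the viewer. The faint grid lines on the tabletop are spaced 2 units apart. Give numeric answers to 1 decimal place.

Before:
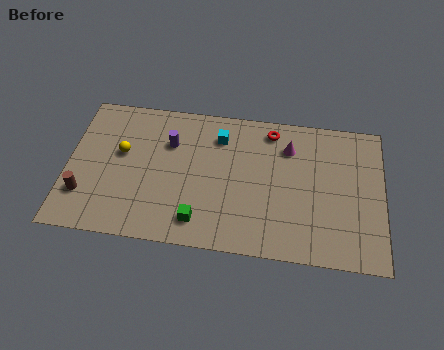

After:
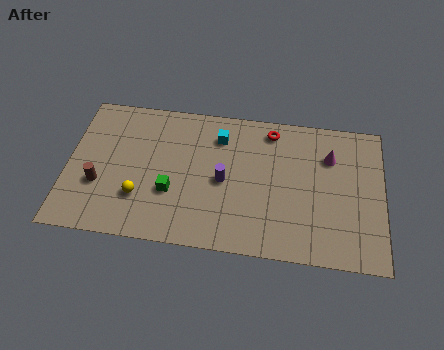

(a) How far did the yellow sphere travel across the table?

2.7

From (2.6, 5.0) to (3.6, 2.5), the yellow sphere covered √(1.0² + 2.5²) ≈ 2.7 units.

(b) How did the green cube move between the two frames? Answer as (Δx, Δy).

(-1.4, 1.5)

The green cube was at about (6.5, 1.5) and moved to about (5.1, 3.0).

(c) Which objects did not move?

the cyan cube and the red torus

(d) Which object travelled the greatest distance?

the purple cylinder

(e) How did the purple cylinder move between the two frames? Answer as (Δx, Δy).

(2.7, -1.9)

From the two frames, the purple cylinder sits at roughly (4.9, 5.9) before and (7.6, 4.0) after.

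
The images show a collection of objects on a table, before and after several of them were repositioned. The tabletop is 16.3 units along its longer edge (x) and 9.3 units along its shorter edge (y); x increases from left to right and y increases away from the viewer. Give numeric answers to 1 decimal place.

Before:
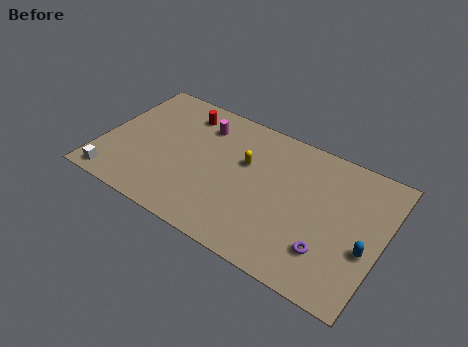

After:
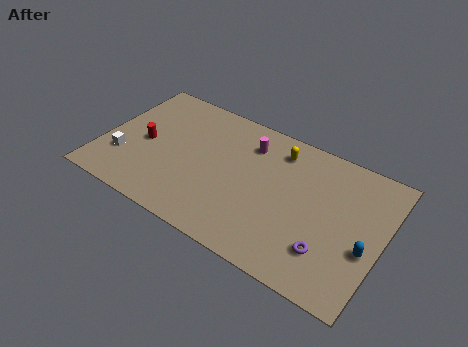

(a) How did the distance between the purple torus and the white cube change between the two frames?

-0.3

They were about 12.4 units apart before and 12.1 after — 0.3 units closer together.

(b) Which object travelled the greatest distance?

the red cylinder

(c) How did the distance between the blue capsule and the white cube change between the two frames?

-0.4

Before: roughly 14.5 units apart; after: 14.1. That's 0.4 units closer together.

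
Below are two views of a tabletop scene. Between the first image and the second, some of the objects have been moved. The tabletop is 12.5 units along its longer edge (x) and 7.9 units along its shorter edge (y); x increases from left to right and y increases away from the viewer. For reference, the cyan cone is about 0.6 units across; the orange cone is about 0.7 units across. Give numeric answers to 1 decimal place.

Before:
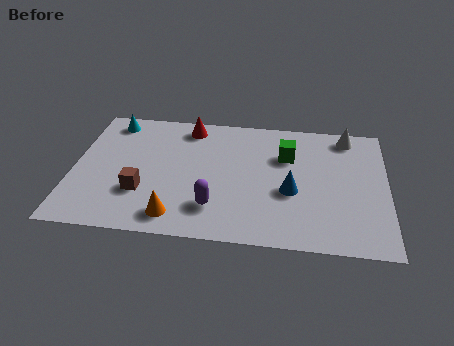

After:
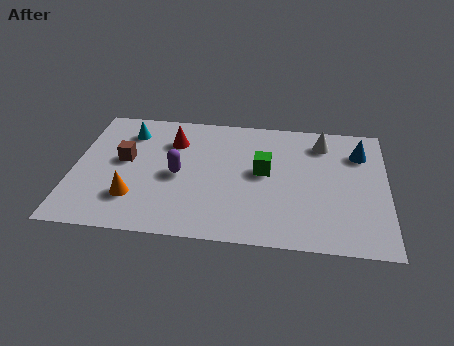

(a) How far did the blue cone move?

3.8

The blue cone moved from about (8.7, 3.2) to (11.4, 5.9), a distance of √(2.7² + 2.7²) ≈ 3.8.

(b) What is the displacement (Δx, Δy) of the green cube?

(-0.9, -1.1)

The green cube started near (8.5, 5.4) and ended near (7.6, 4.3).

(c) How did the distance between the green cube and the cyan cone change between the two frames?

-1.4

Before: roughly 7.2 units apart; after: 5.8. That's 1.4 units closer together.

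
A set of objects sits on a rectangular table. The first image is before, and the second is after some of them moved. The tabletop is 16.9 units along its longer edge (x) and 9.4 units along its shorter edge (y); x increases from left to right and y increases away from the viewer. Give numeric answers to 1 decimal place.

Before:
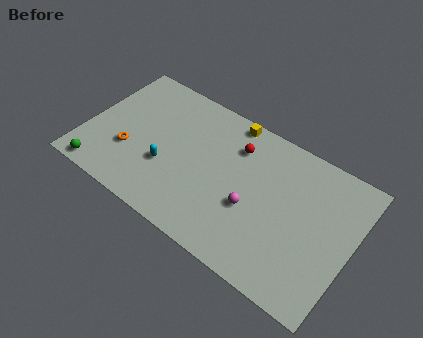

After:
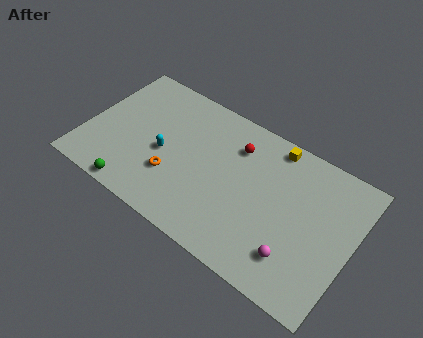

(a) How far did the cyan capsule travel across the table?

0.9

The cyan capsule was near (5.3, 3.4) before and (5.0, 4.2) after, so it travelled √(0.3² + 0.8²) ≈ 0.9 units.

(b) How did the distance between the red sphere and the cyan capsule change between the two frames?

-0.3

Before: roughly 5.4 units apart; after: 5.1. That's 0.3 units closer together.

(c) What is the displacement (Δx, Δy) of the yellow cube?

(2.9, -0.2)

The yellow cube started near (8.5, 8.6) and ended near (11.4, 8.4).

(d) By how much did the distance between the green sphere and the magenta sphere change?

+0.4

The distance was about 9.7 in the first image and 10.1 in the second, so they moved 0.4 units further apart.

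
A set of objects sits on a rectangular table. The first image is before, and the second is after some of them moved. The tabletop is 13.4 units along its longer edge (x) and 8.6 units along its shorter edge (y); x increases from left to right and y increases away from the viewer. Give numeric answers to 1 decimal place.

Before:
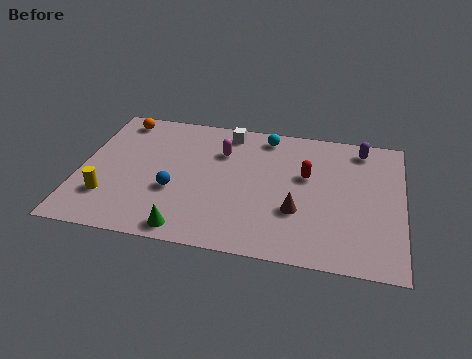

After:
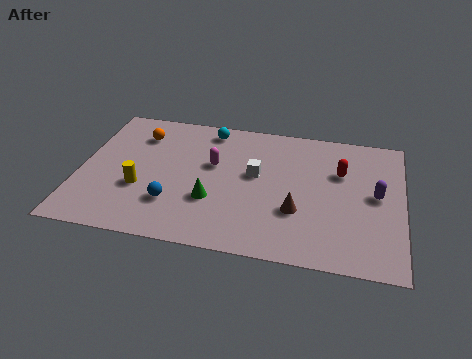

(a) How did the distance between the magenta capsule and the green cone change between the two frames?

-3.0

The distance was about 5.3 in the first image and 2.3 in the second, so they moved 3.0 units closer together.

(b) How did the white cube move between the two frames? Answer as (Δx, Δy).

(1.3, -2.6)

From the two frames, the white cube sits at roughly (6.0, 7.5) before and (7.3, 4.9) after.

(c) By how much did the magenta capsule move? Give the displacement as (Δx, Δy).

(-0.3, -0.9)

The magenta capsule was at about (5.8, 6.1) and moved to about (5.5, 5.2).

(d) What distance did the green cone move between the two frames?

2.2

The green cone was near (4.7, 0.9) before and (5.6, 2.9) after, so it travelled √(0.9² + 2.0²) ≈ 2.2 units.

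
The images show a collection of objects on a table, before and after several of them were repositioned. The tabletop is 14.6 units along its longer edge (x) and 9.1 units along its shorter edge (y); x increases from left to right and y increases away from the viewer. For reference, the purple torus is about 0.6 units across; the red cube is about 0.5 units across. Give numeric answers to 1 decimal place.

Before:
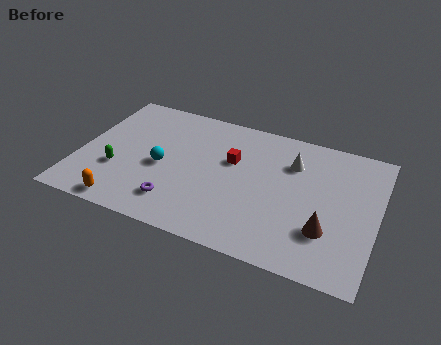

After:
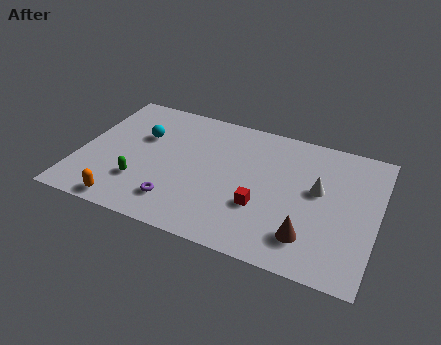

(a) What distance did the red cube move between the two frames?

3.1

The red cube moved from about (7.4, 5.7) to (9.1, 3.1), a distance of √(1.7² + 2.6²) ≈ 3.1.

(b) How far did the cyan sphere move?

2.2

The cyan sphere moved from about (4.1, 4.1) to (2.9, 5.9), a distance of √(1.2² + 1.8²) ≈ 2.2.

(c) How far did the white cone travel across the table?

2.0

From (10.3, 6.6) to (11.7, 5.2), the white cone covered √(1.4² + 1.4²) ≈ 2.0 units.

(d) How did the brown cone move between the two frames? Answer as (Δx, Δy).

(-0.8, -0.7)

From the two frames, the brown cone sits at roughly (12.3, 2.7) before and (11.5, 2.0) after.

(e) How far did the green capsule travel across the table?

1.3

The green capsule was near (2.0, 3.1) before and (3.2, 2.6) after, so it travelled √(1.2² + 0.5²) ≈ 1.3 units.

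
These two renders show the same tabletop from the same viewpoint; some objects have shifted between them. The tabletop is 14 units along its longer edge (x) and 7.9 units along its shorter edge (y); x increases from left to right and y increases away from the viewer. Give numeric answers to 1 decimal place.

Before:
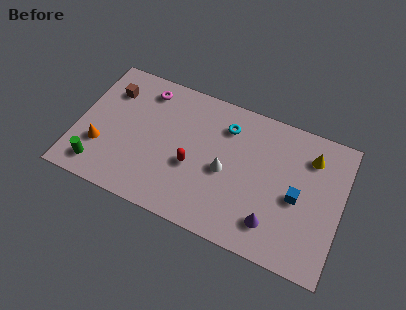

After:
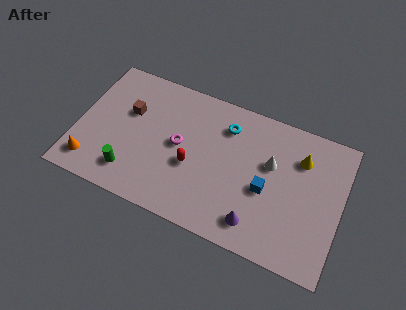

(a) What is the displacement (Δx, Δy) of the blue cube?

(-1.6, -0.2)

The blue cube started near (11.7, 3.6) and ended near (10.1, 3.4).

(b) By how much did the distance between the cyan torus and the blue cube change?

-1.1

Before: roughly 4.7 units apart; after: 3.6. That's 1.1 units closer together.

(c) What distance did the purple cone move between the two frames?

0.9

From (10.6, 1.7) to (9.8, 1.4), the purple cone covered √(0.8² + 0.3²) ≈ 0.9 units.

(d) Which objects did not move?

the red capsule and the cyan torus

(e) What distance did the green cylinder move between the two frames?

1.7

The green cylinder was near (1.4, 1.3) before and (3.1, 1.6) after, so it travelled √(1.7² + 0.3²) ≈ 1.7 units.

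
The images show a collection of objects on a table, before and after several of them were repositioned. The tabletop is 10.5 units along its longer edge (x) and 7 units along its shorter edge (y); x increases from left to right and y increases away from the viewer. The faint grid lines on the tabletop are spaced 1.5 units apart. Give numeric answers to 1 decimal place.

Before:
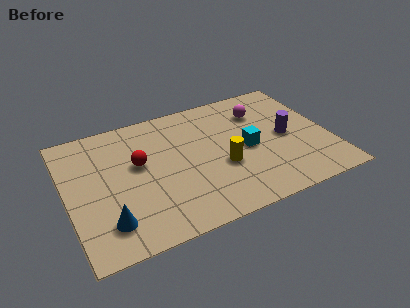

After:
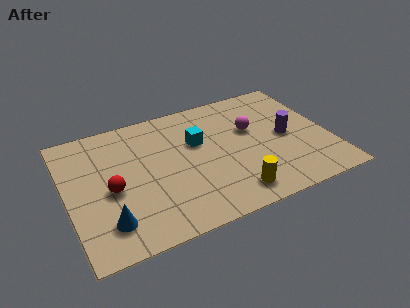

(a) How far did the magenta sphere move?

1.0

The magenta sphere moved from about (8.0, 5.2) to (7.5, 4.3), a distance of √(0.5² + 0.9²) ≈ 1.0.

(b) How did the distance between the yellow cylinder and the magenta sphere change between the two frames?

+0.3

They were about 3.1 units apart before and 3.4 after — 0.3 units further apart.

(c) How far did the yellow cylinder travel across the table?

1.6

The yellow cylinder was near (6.1, 2.7) before and (6.3, 1.1) after, so it travelled √(0.2² + 1.6²) ≈ 1.6 units.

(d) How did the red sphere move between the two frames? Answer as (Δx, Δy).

(-1.2, -1.0)

The red sphere was at about (2.9, 4.1) and moved to about (1.7, 3.1).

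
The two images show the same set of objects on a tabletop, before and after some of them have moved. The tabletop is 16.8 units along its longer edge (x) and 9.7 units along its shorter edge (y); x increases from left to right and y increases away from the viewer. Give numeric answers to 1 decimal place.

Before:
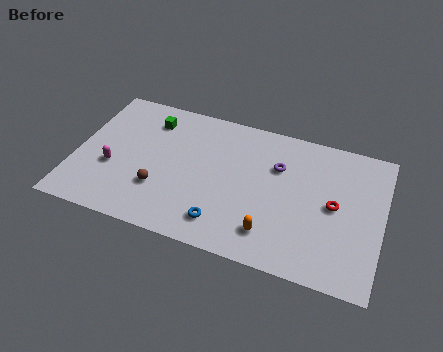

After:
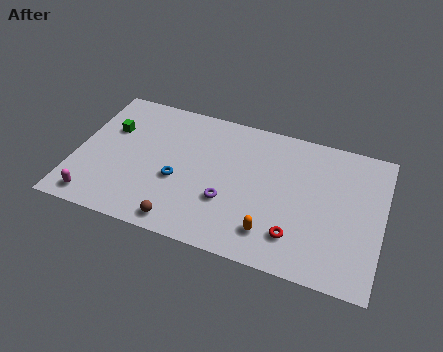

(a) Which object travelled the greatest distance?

the purple torus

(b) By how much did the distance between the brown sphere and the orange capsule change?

-1.4

They were about 6.3 units apart before and 4.9 after — 1.4 units closer together.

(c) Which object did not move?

the orange capsule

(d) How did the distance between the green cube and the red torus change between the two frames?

+0.6

Before: roughly 10.8 units apart; after: 11.4. That's 0.6 units further apart.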